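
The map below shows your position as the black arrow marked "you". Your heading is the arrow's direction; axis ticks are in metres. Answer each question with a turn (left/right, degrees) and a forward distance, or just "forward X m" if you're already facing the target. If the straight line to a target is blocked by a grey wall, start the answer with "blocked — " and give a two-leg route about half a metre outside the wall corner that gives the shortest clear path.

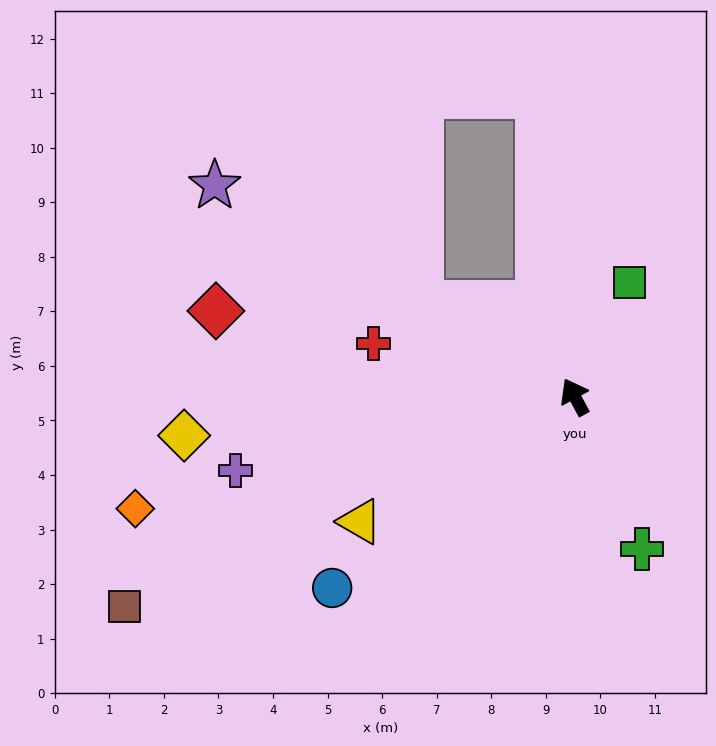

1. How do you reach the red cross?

turn left 47°, forward 3.8 m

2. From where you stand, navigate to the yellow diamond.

turn left 67°, forward 7.2 m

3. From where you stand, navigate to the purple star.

turn left 31°, forward 7.7 m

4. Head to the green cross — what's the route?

turn left 175°, forward 3.1 m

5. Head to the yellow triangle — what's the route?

turn left 92°, forward 4.6 m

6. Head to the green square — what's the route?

turn right 54°, forward 2.3 m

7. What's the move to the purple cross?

turn left 74°, forward 6.4 m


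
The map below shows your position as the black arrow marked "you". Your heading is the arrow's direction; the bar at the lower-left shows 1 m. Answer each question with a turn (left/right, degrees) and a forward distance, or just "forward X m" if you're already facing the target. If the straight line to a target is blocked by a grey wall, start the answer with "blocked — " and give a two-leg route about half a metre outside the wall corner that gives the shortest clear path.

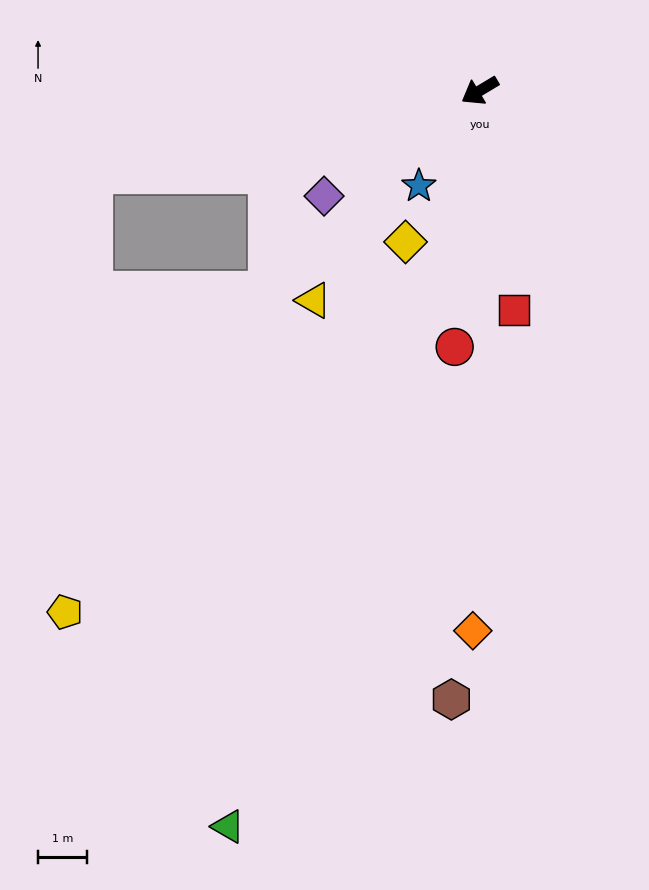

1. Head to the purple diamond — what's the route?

turn left 3°, forward 3.9 m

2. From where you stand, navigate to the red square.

turn left 68°, forward 4.6 m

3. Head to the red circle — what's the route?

turn left 53°, forward 5.3 m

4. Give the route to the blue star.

turn left 26°, forward 2.3 m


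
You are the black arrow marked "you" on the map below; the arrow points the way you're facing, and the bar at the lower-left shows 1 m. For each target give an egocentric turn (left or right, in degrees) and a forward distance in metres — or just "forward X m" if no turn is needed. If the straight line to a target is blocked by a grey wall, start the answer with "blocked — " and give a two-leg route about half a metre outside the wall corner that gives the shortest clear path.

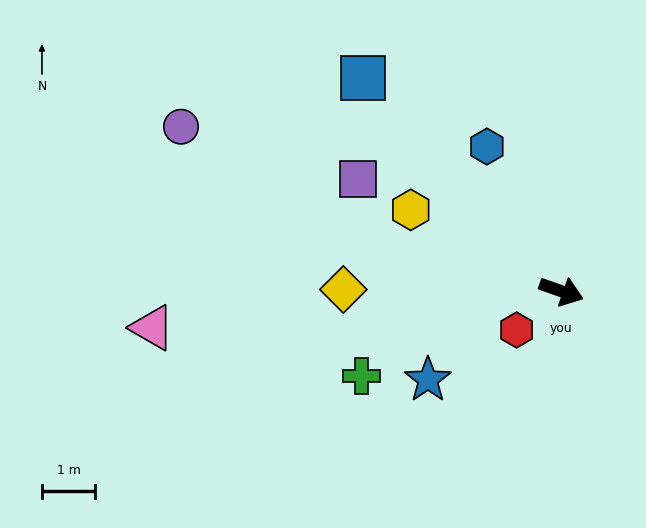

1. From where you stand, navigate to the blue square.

turn left 152°, forward 5.4 m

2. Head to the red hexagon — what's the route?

turn right 120°, forward 1.1 m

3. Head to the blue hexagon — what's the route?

turn left 137°, forward 3.0 m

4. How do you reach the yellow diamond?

turn right 161°, forward 4.1 m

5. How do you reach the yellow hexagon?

turn left 171°, forward 3.2 m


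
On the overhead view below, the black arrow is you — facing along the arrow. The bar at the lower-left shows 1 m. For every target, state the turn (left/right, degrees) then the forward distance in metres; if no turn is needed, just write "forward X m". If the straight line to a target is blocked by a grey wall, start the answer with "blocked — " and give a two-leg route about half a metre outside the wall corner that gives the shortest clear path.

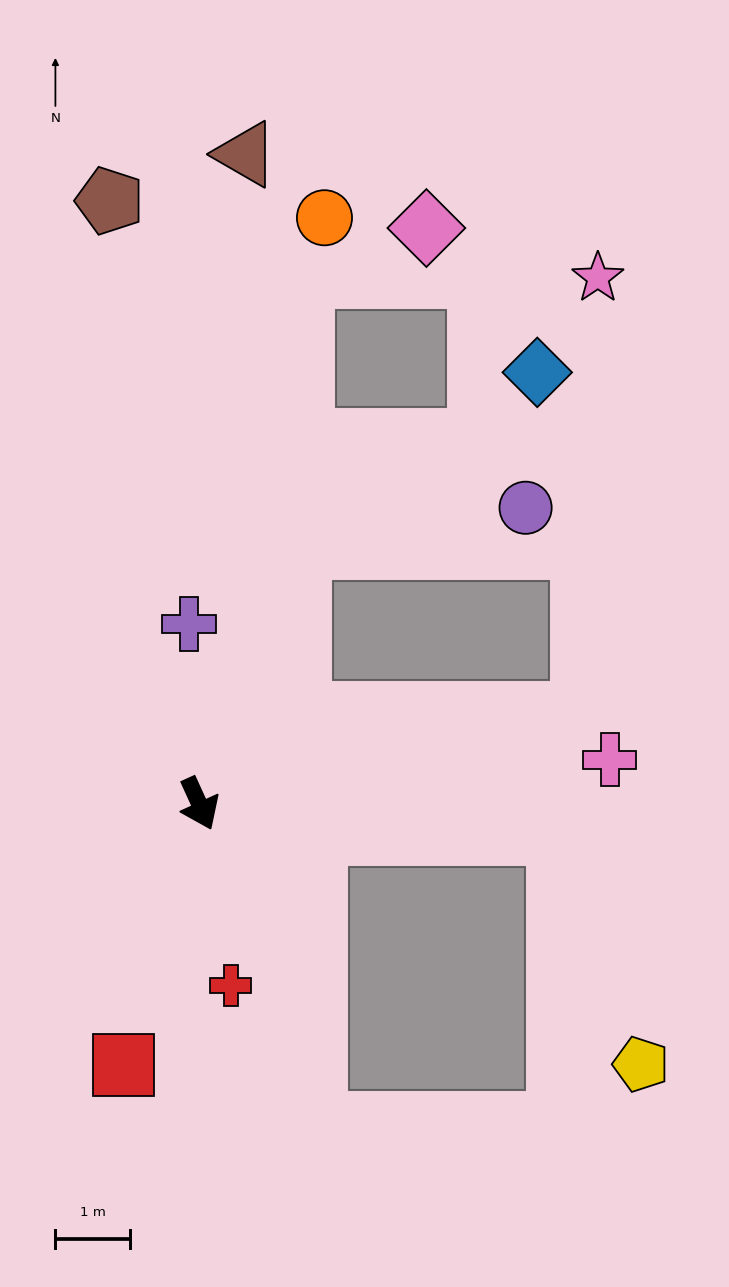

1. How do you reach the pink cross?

turn left 72°, forward 5.5 m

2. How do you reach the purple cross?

turn left 159°, forward 2.4 m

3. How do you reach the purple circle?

blocked — turn left 134°, forward 3.7 m, then turn right 58°, forward 3.1 m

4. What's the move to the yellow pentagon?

blocked — turn left 61°, forward 4.8 m, then turn right 66°, forward 3.3 m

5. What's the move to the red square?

turn right 41°, forward 3.6 m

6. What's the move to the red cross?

turn right 15°, forward 2.5 m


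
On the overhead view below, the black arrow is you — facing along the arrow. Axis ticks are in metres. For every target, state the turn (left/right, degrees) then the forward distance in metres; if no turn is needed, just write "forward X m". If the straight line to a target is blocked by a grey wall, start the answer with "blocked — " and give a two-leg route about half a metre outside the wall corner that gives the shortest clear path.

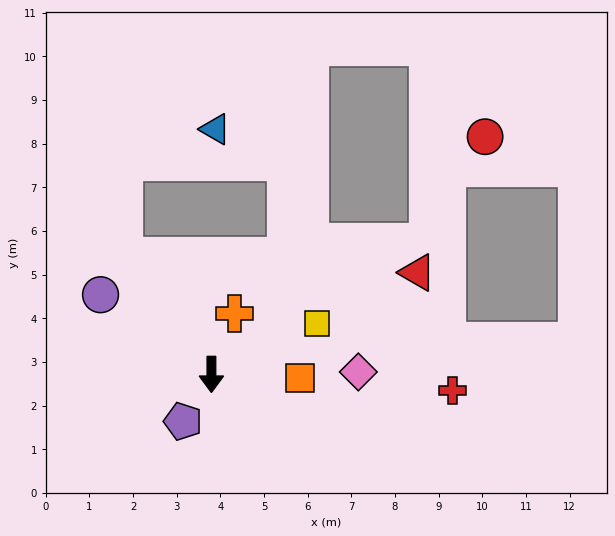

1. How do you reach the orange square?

turn left 88°, forward 2.0 m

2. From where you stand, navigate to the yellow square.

turn left 116°, forward 2.7 m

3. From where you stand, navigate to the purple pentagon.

turn right 31°, forward 1.3 m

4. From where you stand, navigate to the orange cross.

turn left 159°, forward 1.5 m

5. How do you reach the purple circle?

turn right 126°, forward 3.1 m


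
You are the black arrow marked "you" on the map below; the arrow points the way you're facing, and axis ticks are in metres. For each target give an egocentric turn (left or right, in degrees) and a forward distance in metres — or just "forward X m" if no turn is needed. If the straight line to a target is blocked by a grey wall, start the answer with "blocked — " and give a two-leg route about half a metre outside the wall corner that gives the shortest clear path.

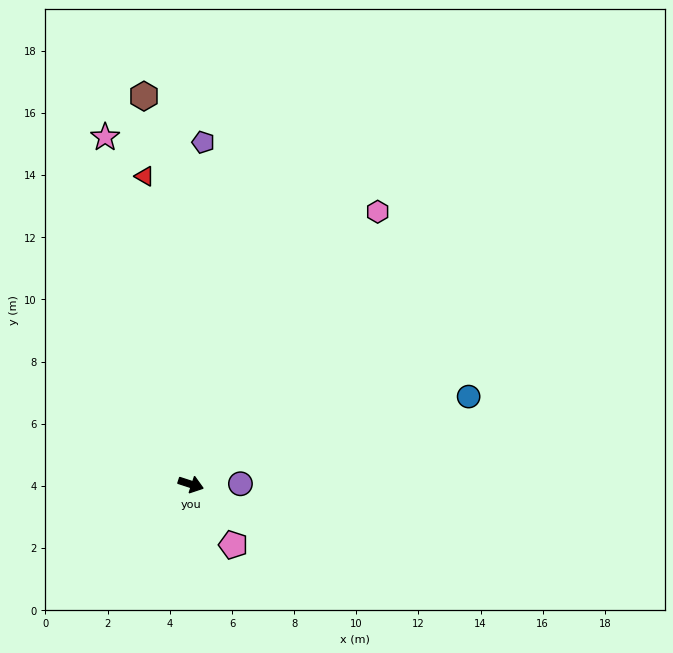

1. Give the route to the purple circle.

turn left 19°, forward 1.6 m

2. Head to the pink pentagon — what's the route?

turn right 37°, forward 2.4 m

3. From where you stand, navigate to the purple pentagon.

turn left 106°, forward 11.0 m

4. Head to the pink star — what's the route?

turn left 122°, forward 11.5 m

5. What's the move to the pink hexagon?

turn left 74°, forward 10.6 m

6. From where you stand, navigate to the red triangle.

turn left 117°, forward 10.0 m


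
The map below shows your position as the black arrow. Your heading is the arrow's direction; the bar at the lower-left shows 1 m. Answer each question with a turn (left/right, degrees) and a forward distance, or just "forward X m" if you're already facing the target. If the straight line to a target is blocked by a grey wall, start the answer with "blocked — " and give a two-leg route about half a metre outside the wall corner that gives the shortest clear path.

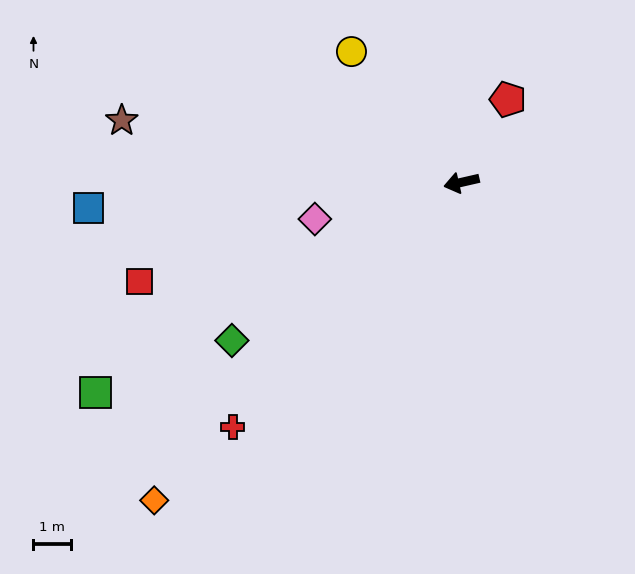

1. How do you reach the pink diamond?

forward 4.0 m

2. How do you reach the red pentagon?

turn right 132°, forward 2.5 m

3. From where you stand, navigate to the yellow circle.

turn right 63°, forward 4.5 m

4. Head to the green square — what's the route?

turn left 17°, forward 11.2 m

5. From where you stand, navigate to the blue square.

turn right 9°, forward 9.9 m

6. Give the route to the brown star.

turn right 23°, forward 9.1 m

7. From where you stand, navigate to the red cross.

turn left 34°, forward 8.8 m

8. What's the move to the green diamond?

turn left 22°, forward 7.4 m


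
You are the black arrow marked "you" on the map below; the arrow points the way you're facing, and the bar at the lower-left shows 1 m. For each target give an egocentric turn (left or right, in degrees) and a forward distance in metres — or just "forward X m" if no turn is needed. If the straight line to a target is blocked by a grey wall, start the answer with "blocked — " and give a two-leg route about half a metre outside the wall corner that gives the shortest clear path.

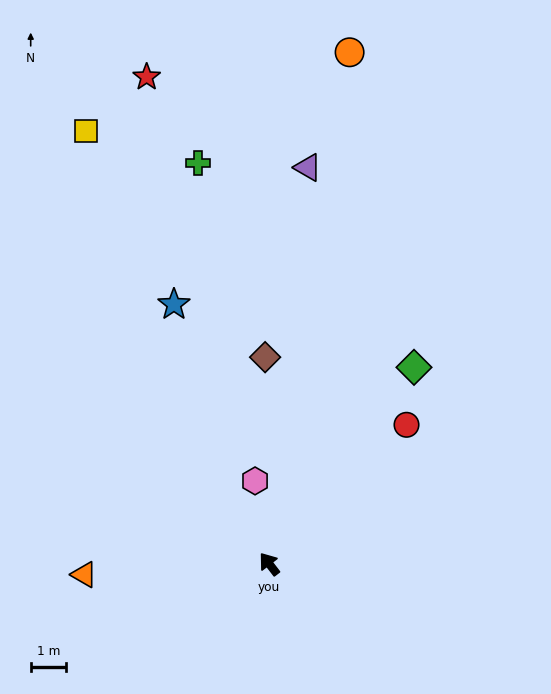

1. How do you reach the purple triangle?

turn right 43°, forward 11.4 m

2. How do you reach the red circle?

turn right 82°, forward 5.6 m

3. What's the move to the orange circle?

turn right 47°, forward 14.8 m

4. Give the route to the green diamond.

turn right 74°, forward 7.0 m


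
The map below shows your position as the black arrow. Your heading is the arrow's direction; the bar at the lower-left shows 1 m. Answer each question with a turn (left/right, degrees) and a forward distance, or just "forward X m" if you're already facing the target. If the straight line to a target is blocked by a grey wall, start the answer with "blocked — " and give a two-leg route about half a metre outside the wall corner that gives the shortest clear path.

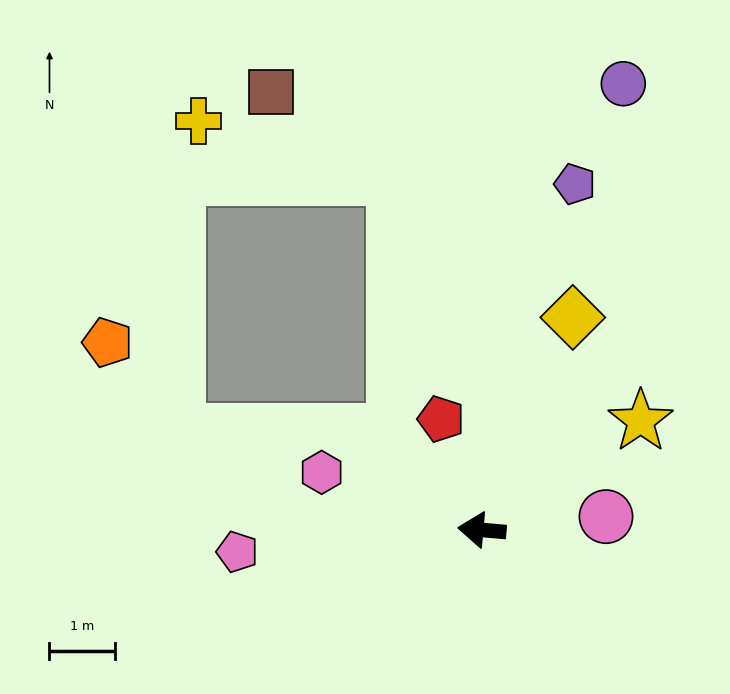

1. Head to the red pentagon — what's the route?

turn right 65°, forward 1.8 m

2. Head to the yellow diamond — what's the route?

turn right 108°, forward 3.5 m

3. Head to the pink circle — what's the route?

turn right 169°, forward 1.9 m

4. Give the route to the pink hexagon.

turn right 15°, forward 2.6 m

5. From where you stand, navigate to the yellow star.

turn right 140°, forward 2.9 m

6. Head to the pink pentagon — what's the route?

turn left 10°, forward 3.7 m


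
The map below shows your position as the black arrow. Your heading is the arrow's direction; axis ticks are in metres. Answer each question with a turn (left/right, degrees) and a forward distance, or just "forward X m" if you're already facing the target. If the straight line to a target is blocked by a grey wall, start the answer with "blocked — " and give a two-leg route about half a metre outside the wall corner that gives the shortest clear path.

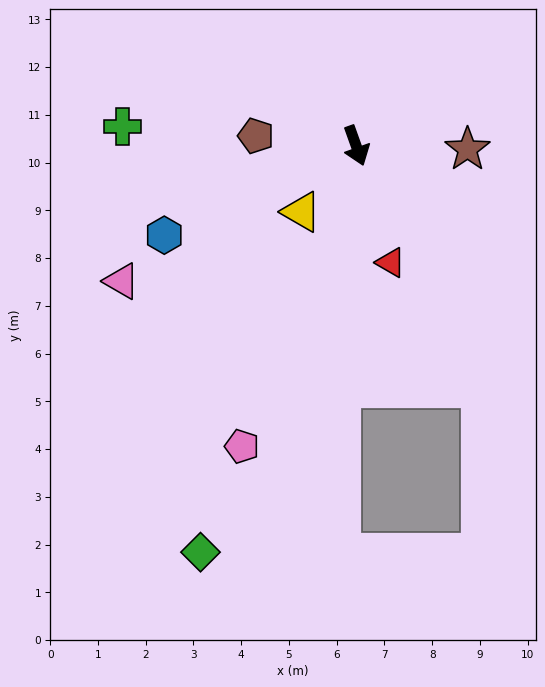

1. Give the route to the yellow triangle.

turn right 59°, forward 1.8 m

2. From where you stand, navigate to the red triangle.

turn right 3°, forward 2.6 m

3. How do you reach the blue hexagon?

turn right 85°, forward 4.4 m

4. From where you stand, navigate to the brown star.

turn left 69°, forward 2.3 m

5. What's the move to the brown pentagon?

turn right 115°, forward 2.1 m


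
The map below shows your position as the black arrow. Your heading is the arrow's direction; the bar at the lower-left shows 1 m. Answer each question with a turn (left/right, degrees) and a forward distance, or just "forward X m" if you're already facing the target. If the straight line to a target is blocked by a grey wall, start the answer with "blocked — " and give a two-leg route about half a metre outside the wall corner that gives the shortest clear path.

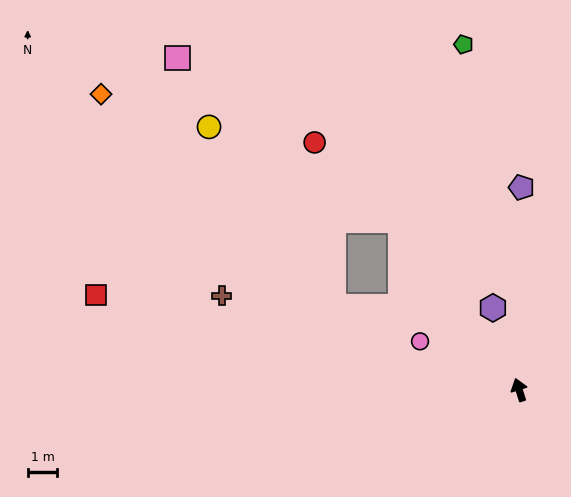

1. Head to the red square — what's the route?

turn left 60°, forward 14.6 m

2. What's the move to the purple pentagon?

turn right 18°, forward 6.8 m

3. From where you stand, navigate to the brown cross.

turn left 55°, forward 10.5 m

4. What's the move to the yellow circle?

blocked — turn left 18°, forward 7.0 m, then turn left 28°, forward 7.2 m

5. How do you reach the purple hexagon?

forward 2.9 m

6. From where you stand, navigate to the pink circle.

turn left 46°, forward 3.7 m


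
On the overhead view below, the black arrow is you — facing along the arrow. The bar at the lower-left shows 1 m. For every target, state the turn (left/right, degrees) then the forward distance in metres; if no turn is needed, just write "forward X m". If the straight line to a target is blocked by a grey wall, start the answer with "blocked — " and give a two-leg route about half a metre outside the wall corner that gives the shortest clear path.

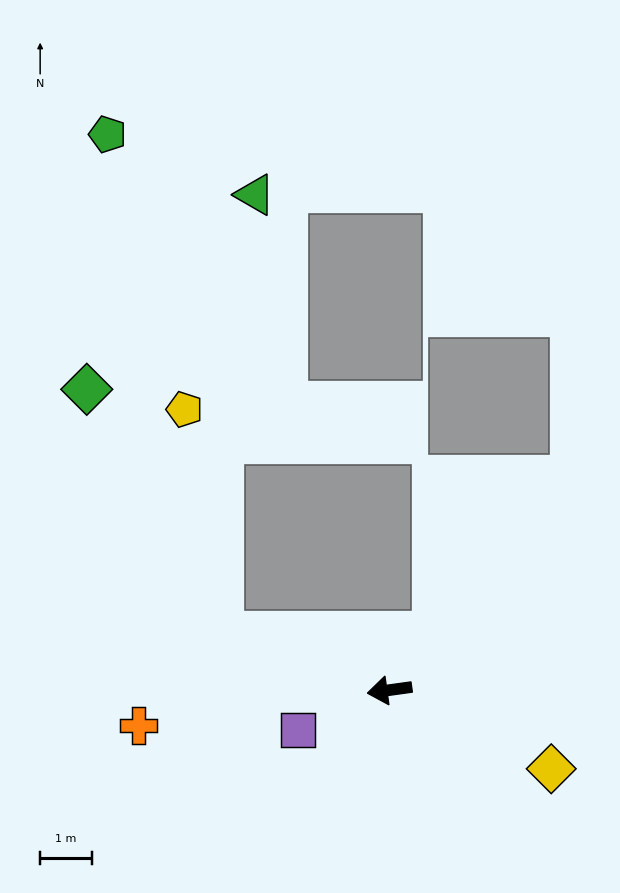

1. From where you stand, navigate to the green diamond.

blocked — turn right 27°, forward 3.4 m, then turn right 42°, forward 5.4 m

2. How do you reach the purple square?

turn left 16°, forward 1.9 m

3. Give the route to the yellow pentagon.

blocked — turn right 27°, forward 3.4 m, then turn right 61°, forward 4.4 m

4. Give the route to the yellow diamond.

turn left 146°, forward 3.5 m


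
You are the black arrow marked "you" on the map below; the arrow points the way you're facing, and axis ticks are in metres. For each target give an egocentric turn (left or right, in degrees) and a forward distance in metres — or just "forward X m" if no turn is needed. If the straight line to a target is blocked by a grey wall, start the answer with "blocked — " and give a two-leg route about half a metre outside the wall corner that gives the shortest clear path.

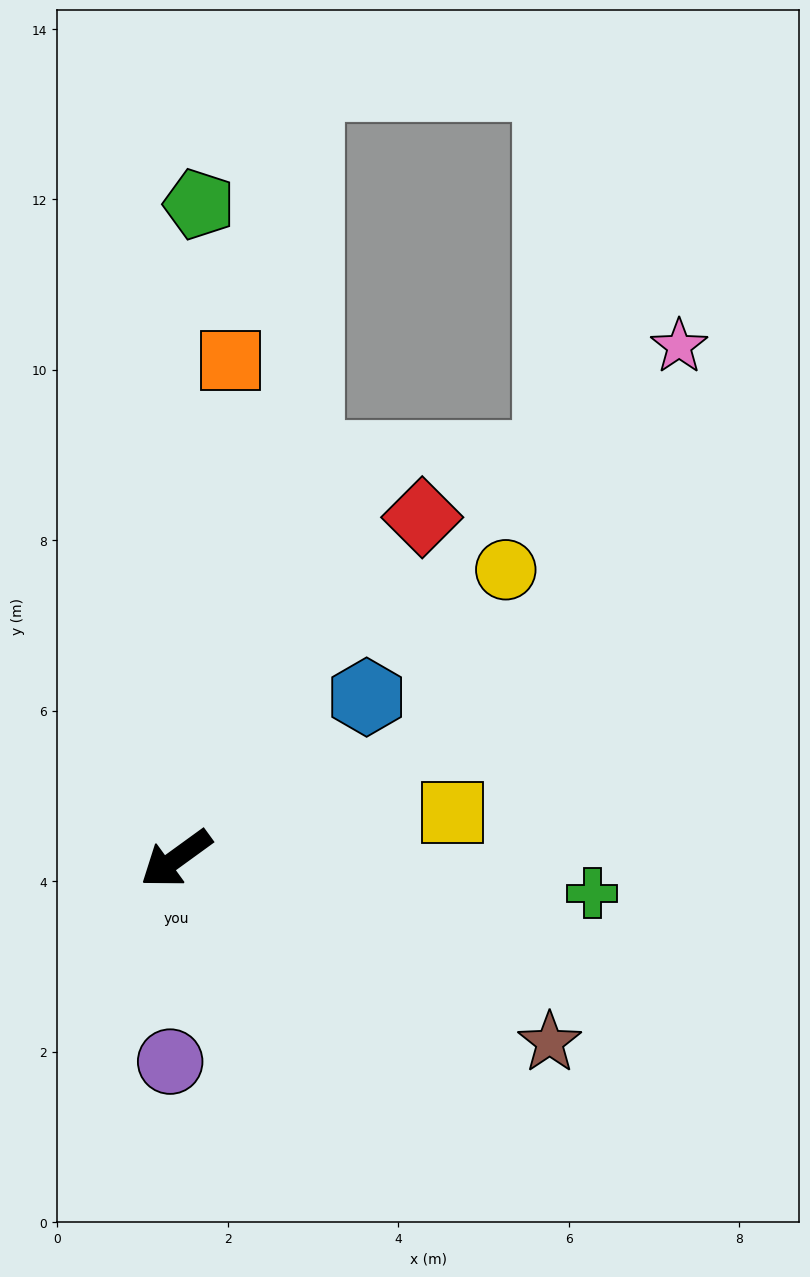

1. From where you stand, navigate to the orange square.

turn right 132°, forward 5.9 m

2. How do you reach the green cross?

turn left 139°, forward 4.9 m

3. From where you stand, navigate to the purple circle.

turn left 52°, forward 2.4 m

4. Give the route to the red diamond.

turn right 162°, forward 4.9 m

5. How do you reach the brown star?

turn left 118°, forward 4.9 m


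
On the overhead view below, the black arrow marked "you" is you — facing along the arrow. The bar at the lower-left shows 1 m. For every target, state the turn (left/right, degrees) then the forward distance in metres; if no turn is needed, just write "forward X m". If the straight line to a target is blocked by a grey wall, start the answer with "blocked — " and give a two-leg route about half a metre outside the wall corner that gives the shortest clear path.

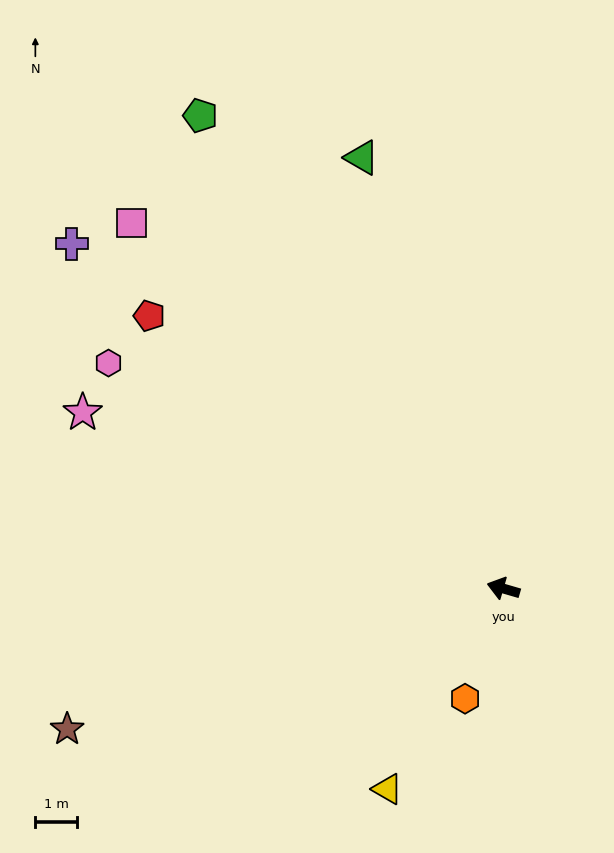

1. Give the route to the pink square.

turn right 28°, forward 12.5 m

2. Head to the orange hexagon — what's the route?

turn left 87°, forward 2.8 m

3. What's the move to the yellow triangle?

turn left 76°, forward 5.5 m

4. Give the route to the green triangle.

turn right 56°, forward 10.9 m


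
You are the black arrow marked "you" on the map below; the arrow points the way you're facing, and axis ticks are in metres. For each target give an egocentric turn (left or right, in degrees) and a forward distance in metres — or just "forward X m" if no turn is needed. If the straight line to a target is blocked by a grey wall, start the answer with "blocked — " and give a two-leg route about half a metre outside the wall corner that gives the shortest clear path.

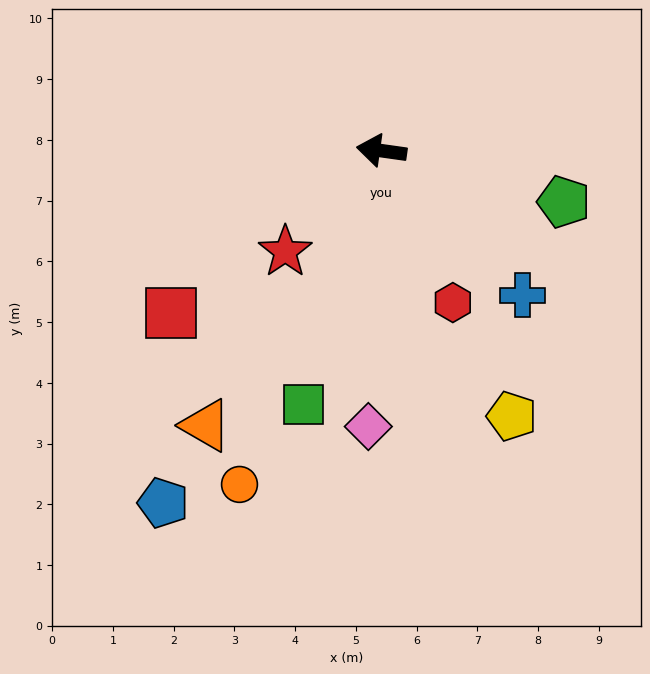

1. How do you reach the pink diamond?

turn left 95°, forward 4.5 m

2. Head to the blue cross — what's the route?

turn left 142°, forward 3.3 m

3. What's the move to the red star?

turn left 54°, forward 2.3 m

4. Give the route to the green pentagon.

turn left 172°, forward 3.1 m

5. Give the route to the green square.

turn left 81°, forward 4.4 m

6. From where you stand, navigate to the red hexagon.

turn left 123°, forward 2.8 m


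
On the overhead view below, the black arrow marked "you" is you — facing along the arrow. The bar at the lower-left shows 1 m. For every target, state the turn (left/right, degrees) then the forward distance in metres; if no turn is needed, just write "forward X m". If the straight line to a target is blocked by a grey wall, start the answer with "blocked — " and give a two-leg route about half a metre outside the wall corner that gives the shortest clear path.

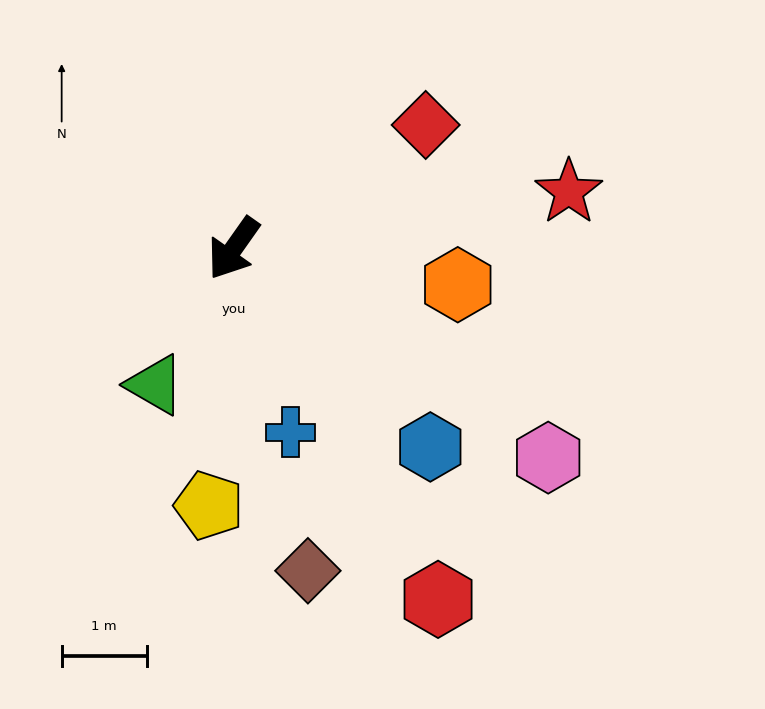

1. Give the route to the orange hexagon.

turn left 116°, forward 2.7 m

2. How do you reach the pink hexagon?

turn left 92°, forward 4.4 m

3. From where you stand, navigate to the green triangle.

turn left 5°, forward 1.8 m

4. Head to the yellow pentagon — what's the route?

turn left 30°, forward 3.0 m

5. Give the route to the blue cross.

turn left 52°, forward 2.3 m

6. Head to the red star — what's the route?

turn left 135°, forward 4.0 m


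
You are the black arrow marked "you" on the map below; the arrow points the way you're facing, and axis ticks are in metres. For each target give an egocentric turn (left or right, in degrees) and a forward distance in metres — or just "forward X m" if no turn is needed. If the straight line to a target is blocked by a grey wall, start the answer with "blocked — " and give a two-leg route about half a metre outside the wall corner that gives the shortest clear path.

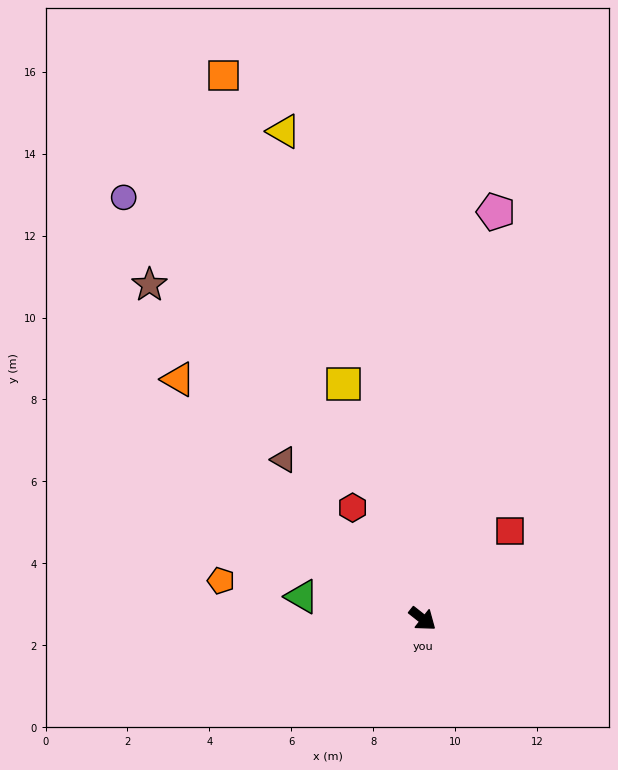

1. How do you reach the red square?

turn left 83°, forward 3.0 m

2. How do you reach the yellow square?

turn left 147°, forward 6.0 m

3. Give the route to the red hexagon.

turn left 160°, forward 3.2 m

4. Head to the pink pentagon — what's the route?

turn left 118°, forward 10.1 m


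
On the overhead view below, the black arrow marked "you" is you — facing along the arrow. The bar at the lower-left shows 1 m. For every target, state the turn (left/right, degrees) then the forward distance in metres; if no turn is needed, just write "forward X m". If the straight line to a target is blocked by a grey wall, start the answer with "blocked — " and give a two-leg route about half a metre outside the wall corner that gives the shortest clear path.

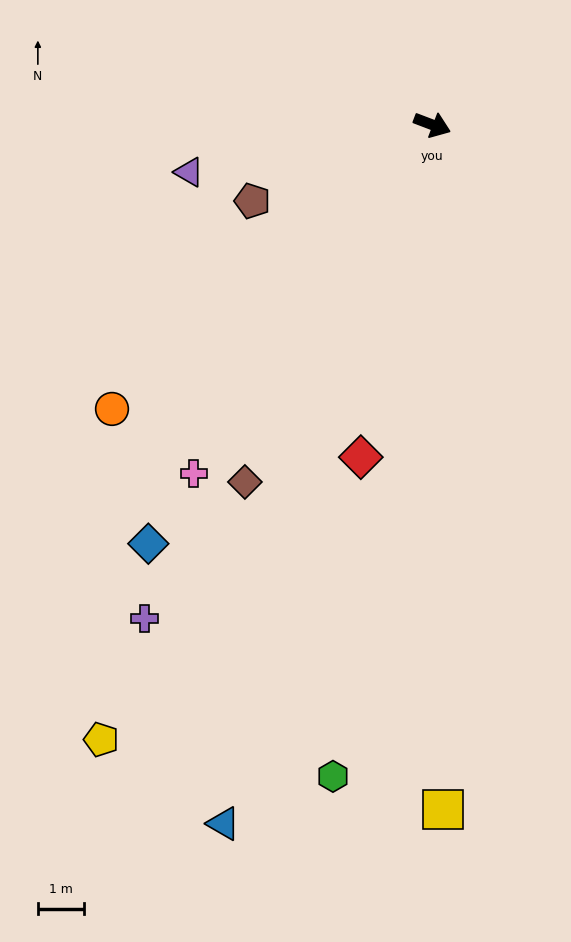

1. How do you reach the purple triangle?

turn right 148°, forward 5.3 m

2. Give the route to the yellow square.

turn right 68°, forward 14.7 m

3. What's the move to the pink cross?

turn right 104°, forward 9.1 m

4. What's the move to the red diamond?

turn right 81°, forward 7.3 m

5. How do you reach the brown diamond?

turn right 97°, forward 8.6 m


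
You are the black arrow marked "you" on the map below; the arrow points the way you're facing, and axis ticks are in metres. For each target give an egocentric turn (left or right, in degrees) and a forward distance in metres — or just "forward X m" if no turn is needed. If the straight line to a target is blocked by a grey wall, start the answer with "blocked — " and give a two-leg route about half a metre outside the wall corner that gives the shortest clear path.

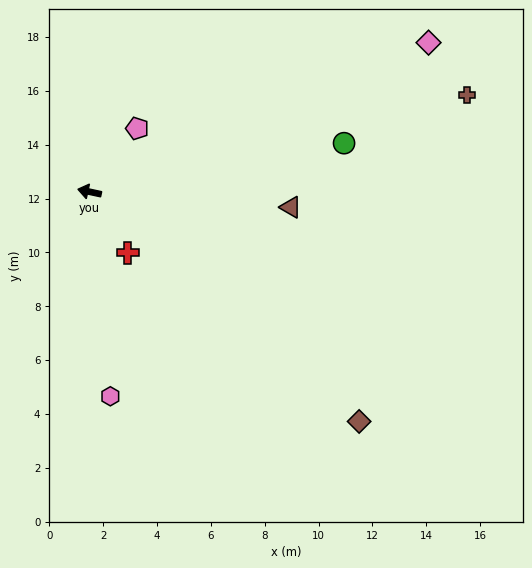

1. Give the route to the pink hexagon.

turn left 108°, forward 7.6 m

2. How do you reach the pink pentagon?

turn right 115°, forward 2.9 m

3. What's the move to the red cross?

turn left 134°, forward 2.7 m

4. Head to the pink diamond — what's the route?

turn right 144°, forward 13.8 m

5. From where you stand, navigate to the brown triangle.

turn right 172°, forward 7.5 m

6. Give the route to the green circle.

turn right 157°, forward 9.6 m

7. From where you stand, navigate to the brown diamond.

turn left 152°, forward 13.2 m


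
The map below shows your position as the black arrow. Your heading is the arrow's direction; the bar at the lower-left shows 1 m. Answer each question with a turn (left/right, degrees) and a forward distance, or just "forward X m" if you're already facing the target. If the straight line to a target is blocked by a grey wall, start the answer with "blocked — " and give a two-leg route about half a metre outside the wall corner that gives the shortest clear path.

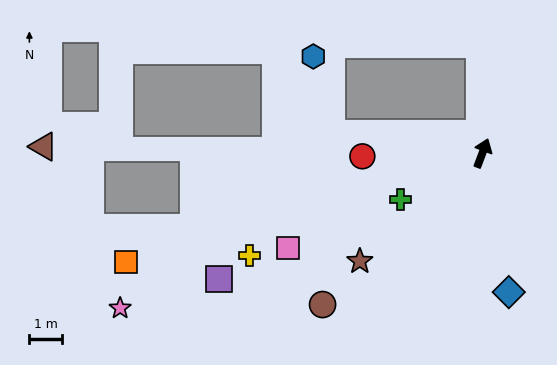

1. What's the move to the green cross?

turn left 140°, forward 2.9 m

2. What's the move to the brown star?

turn left 152°, forward 5.0 m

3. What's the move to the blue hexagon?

blocked — turn left 103°, forward 4.7 m, then turn right 69°, forward 2.5 m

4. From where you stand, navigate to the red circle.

turn left 112°, forward 3.7 m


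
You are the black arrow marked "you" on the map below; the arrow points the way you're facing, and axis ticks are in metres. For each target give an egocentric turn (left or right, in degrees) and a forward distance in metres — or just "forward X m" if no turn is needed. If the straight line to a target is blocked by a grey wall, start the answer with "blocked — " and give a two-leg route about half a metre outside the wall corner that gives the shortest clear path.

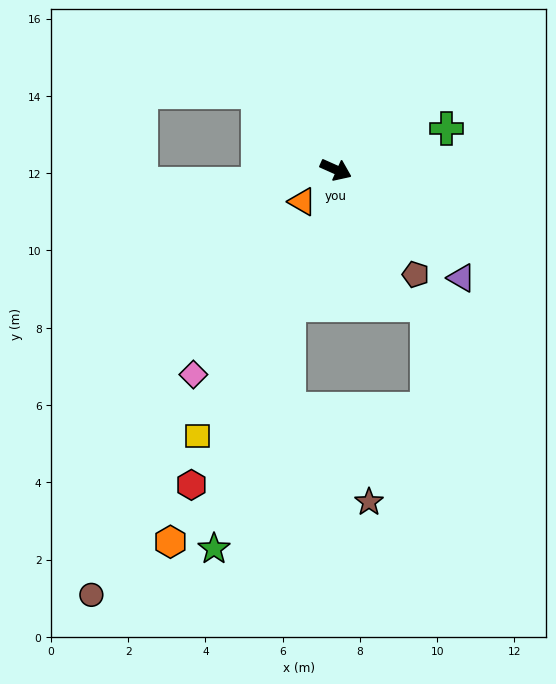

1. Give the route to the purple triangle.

turn right 17°, forward 4.3 m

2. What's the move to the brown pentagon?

turn right 29°, forward 3.4 m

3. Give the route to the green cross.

turn left 45°, forward 3.1 m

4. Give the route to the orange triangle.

turn right 113°, forward 1.2 m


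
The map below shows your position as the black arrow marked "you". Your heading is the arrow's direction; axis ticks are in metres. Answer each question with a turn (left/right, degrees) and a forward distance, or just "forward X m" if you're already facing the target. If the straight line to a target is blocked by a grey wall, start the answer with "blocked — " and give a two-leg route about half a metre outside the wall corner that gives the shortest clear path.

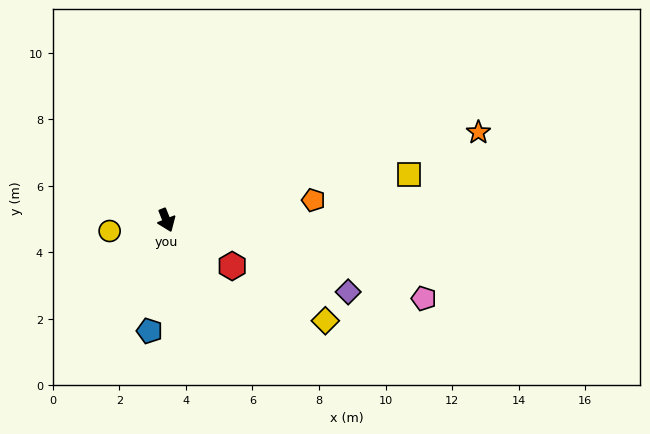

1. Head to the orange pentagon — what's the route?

turn left 76°, forward 4.5 m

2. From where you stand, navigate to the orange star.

turn left 84°, forward 9.7 m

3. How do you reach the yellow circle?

turn right 101°, forward 1.7 m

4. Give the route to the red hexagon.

turn left 33°, forward 2.4 m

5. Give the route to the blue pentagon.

turn right 31°, forward 3.4 m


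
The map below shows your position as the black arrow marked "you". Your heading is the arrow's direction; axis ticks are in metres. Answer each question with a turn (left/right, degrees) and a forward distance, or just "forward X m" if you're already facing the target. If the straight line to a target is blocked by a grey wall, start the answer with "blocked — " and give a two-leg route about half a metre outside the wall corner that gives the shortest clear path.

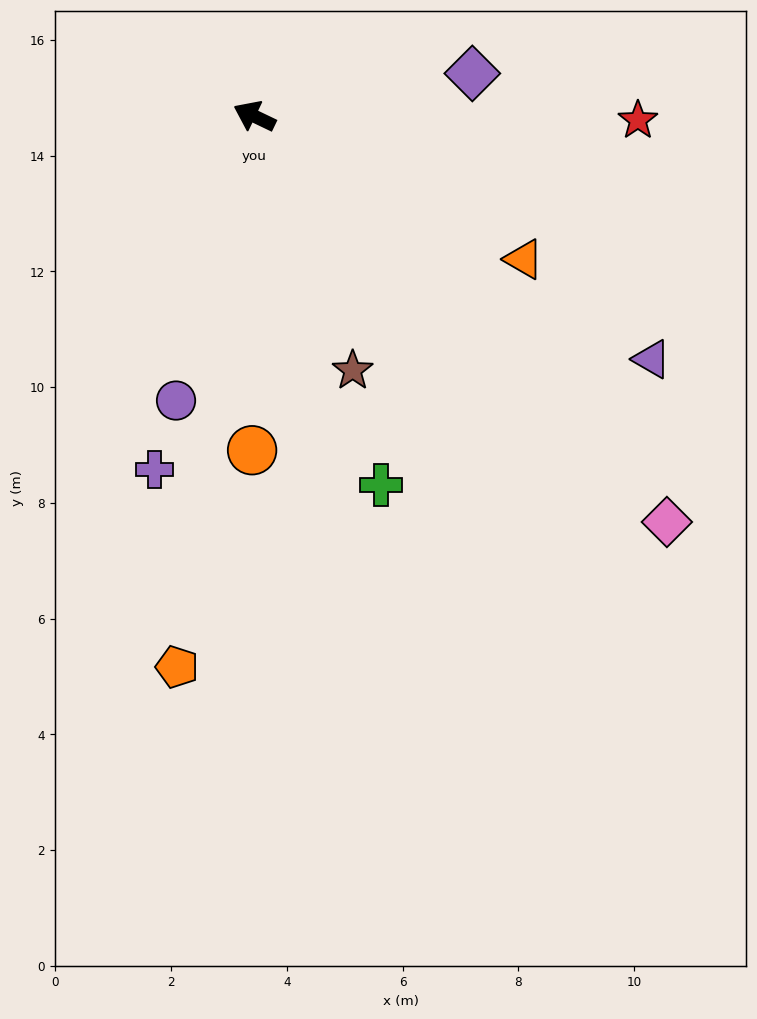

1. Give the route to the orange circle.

turn left 115°, forward 5.8 m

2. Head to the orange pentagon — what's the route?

turn left 108°, forward 9.6 m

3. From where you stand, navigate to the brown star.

turn left 137°, forward 4.7 m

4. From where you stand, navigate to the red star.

turn right 155°, forward 6.6 m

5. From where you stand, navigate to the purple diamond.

turn right 143°, forward 3.8 m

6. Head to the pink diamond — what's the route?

turn left 161°, forward 10.0 m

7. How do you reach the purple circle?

turn left 100°, forward 5.1 m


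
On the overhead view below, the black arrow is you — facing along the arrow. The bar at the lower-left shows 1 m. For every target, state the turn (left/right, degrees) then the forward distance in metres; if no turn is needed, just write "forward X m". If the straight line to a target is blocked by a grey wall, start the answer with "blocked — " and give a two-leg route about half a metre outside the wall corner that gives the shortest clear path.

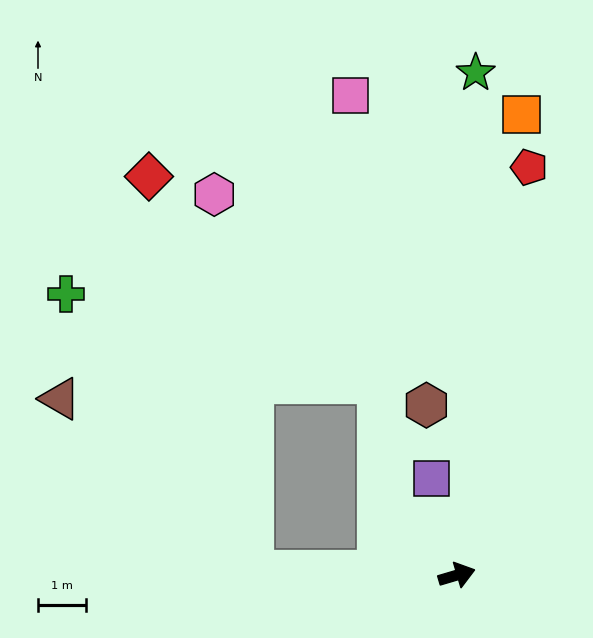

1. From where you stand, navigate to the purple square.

turn left 88°, forward 2.1 m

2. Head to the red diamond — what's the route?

blocked — turn left 162°, forward 4.2 m, then turn right 74°, forward 8.5 m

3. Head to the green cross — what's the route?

blocked — turn left 162°, forward 4.2 m, then turn right 54°, forward 6.9 m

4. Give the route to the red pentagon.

turn left 63°, forward 8.6 m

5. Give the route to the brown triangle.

blocked — turn left 162°, forward 4.2 m, then turn right 40°, forward 5.4 m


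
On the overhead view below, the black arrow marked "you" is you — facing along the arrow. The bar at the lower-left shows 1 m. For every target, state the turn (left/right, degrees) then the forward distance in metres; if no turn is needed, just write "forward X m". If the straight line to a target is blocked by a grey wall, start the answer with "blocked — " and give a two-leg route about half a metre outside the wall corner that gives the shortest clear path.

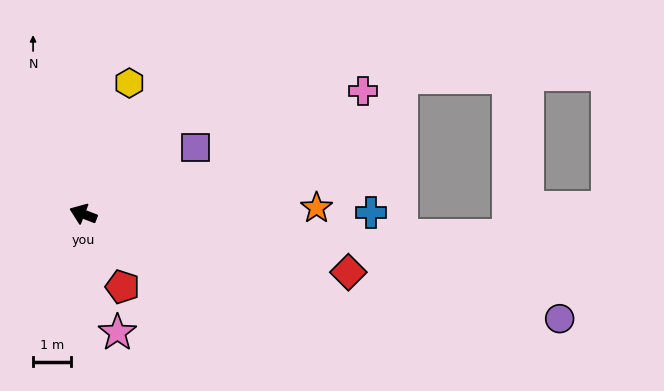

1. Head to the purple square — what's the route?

turn right 128°, forward 3.4 m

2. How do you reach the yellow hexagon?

turn right 88°, forward 3.6 m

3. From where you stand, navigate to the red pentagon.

turn left 139°, forward 2.2 m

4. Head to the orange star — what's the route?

turn right 157°, forward 6.1 m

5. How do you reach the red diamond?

turn right 171°, forward 7.1 m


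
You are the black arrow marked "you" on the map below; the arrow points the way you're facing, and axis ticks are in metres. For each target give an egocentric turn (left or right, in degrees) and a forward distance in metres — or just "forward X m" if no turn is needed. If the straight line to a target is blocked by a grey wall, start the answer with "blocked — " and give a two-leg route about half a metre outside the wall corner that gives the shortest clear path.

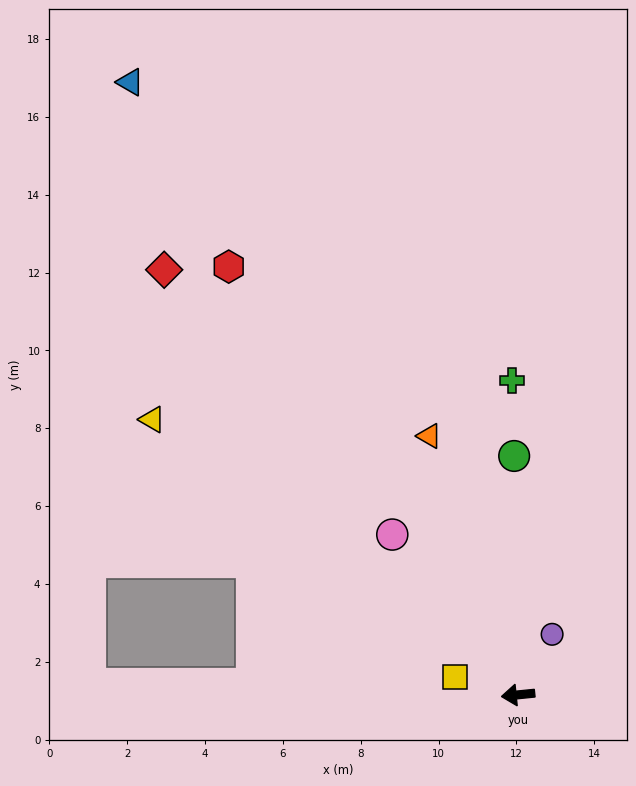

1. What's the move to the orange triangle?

turn right 77°, forward 7.0 m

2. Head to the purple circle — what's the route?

turn right 125°, forward 1.8 m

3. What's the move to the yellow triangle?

turn right 43°, forward 11.8 m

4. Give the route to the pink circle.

turn right 58°, forward 5.2 m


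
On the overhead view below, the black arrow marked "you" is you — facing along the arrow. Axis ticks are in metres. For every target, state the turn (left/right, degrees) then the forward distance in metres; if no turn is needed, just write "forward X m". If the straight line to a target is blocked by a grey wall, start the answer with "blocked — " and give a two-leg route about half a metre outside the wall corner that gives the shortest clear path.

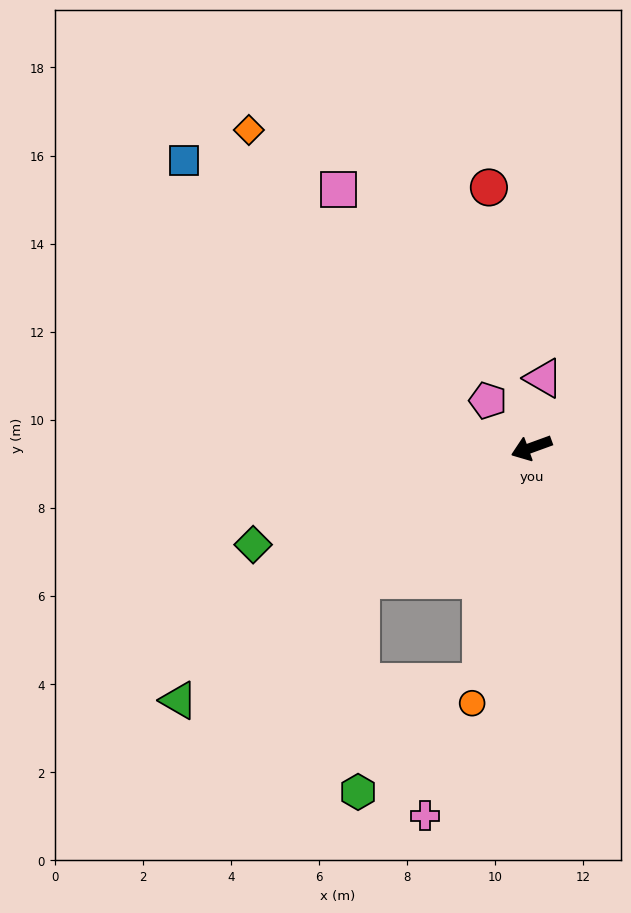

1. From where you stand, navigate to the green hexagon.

blocked — turn left 18°, forward 4.9 m, then turn left 51°, forward 4.8 m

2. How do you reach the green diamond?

forward 6.7 m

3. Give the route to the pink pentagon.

turn right 67°, forward 1.5 m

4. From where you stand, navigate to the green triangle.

turn left 16°, forward 9.9 m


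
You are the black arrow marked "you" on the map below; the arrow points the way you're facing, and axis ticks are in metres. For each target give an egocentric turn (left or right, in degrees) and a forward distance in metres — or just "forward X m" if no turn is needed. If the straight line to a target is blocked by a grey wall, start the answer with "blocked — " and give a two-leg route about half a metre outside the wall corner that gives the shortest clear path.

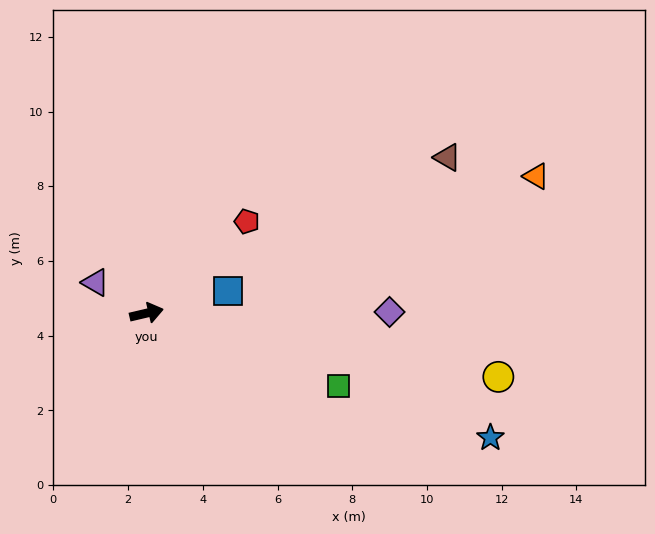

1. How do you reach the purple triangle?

turn left 136°, forward 1.6 m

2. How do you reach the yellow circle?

turn right 23°, forward 9.6 m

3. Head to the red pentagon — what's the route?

turn left 29°, forward 3.6 m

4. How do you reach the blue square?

turn left 2°, forward 2.3 m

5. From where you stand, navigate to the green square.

turn right 34°, forward 5.5 m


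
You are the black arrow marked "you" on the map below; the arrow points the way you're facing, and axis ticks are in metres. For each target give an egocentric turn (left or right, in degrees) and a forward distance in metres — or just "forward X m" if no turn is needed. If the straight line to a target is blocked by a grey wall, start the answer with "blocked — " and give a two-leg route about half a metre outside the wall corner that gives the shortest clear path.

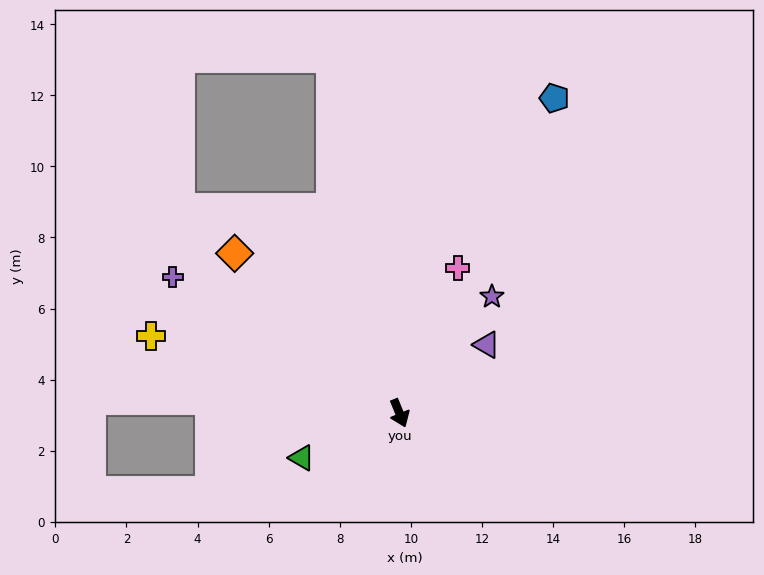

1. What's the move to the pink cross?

turn left 136°, forward 4.4 m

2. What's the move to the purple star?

turn left 119°, forward 4.2 m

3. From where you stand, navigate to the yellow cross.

turn right 129°, forward 7.3 m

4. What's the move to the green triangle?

turn right 88°, forward 3.0 m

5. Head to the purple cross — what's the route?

turn right 143°, forward 7.4 m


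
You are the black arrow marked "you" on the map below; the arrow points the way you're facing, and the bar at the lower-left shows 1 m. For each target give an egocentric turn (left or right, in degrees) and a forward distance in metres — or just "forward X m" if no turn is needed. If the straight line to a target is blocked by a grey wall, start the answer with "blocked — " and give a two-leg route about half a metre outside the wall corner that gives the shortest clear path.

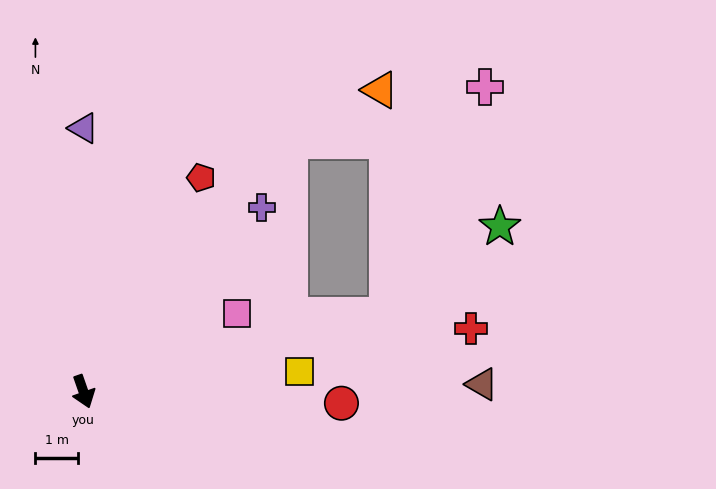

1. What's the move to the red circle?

turn left 68°, forward 6.1 m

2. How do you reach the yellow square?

turn left 76°, forward 5.1 m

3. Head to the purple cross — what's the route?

turn left 117°, forward 6.0 m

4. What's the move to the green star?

blocked — turn left 85°, forward 7.4 m, then turn left 24°, forward 3.4 m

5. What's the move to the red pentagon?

turn left 132°, forward 5.8 m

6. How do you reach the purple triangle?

turn left 161°, forward 6.2 m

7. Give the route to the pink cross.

blocked — turn left 85°, forward 7.4 m, then turn left 52°, forward 5.8 m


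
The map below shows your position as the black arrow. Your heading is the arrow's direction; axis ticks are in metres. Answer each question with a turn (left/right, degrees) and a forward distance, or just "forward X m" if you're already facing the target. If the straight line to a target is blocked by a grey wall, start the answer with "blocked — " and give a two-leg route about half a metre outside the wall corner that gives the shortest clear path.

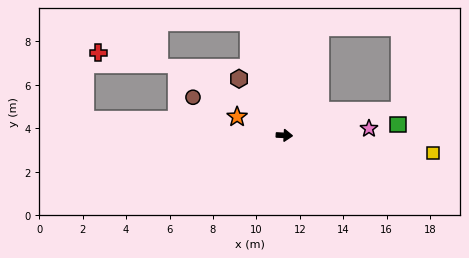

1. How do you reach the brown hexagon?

turn left 132°, forward 3.3 m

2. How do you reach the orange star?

turn left 162°, forward 2.3 m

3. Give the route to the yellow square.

turn right 4°, forward 6.9 m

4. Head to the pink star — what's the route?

turn left 8°, forward 3.9 m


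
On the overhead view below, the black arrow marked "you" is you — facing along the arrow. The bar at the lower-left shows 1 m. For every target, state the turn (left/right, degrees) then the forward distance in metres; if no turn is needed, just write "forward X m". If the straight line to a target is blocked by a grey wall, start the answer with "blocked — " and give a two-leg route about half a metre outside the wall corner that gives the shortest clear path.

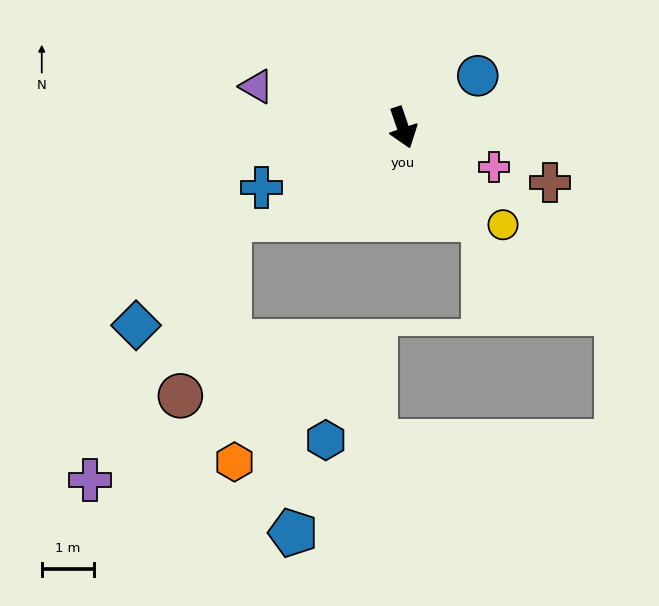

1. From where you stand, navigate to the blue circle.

turn left 106°, forward 1.8 m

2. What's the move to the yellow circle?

turn left 27°, forward 2.7 m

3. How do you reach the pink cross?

turn left 48°, forward 1.9 m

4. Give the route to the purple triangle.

turn right 124°, forward 2.9 m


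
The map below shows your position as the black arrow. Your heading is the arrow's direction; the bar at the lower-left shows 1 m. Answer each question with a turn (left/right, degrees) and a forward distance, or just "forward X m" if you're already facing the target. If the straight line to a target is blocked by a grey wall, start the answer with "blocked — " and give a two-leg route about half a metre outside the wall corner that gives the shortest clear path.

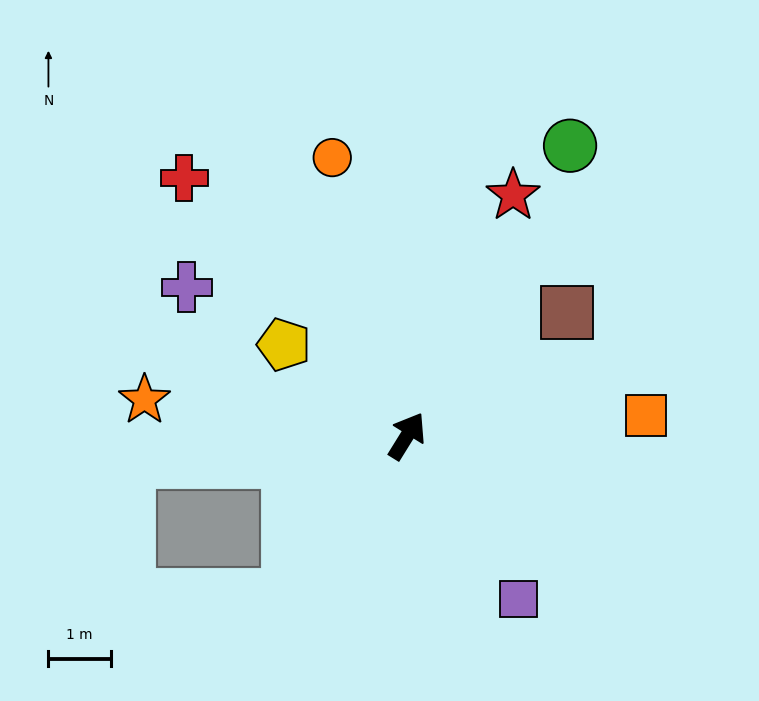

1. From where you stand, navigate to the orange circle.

turn left 47°, forward 4.6 m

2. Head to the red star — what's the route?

turn left 8°, forward 4.2 m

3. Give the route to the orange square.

turn right 53°, forward 3.8 m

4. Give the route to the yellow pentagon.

turn left 85°, forward 2.5 m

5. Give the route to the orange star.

turn left 114°, forward 4.2 m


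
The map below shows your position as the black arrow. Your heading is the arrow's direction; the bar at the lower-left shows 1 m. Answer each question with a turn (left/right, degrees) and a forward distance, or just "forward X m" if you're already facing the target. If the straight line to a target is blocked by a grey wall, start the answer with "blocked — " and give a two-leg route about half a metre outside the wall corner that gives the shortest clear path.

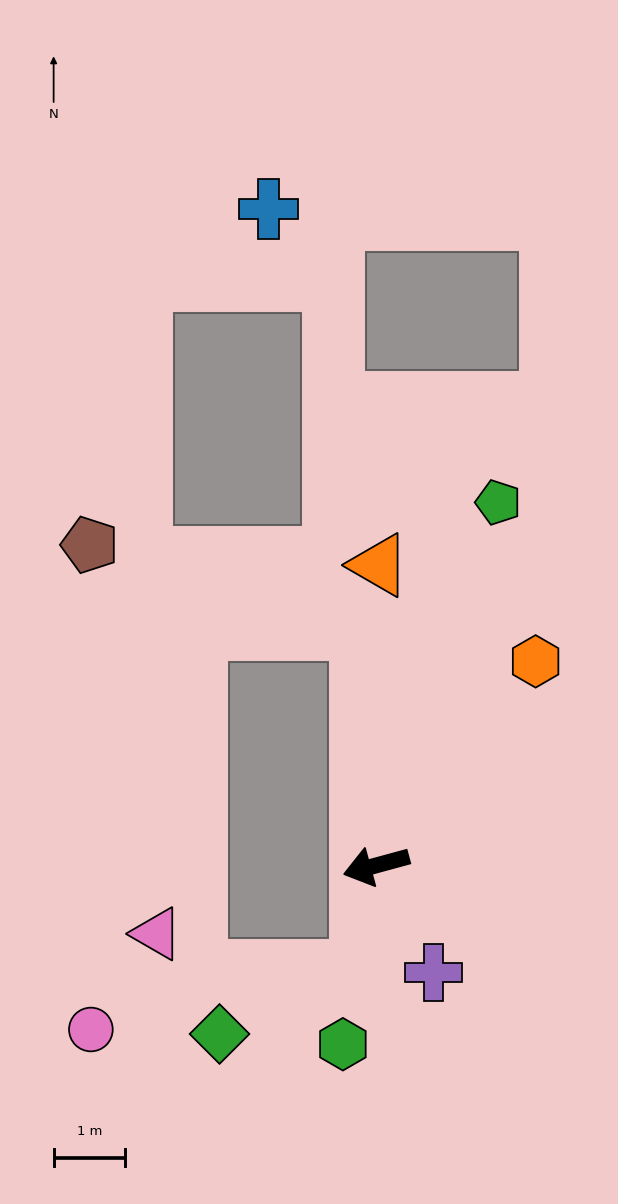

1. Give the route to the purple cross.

turn left 103°, forward 1.7 m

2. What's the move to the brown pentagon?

blocked — turn right 101°, forward 3.3 m, then turn left 68°, forward 3.9 m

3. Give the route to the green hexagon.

turn left 64°, forward 2.5 m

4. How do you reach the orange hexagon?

turn right 143°, forward 3.6 m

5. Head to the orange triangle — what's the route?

turn right 106°, forward 4.2 m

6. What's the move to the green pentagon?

turn right 124°, forward 5.3 m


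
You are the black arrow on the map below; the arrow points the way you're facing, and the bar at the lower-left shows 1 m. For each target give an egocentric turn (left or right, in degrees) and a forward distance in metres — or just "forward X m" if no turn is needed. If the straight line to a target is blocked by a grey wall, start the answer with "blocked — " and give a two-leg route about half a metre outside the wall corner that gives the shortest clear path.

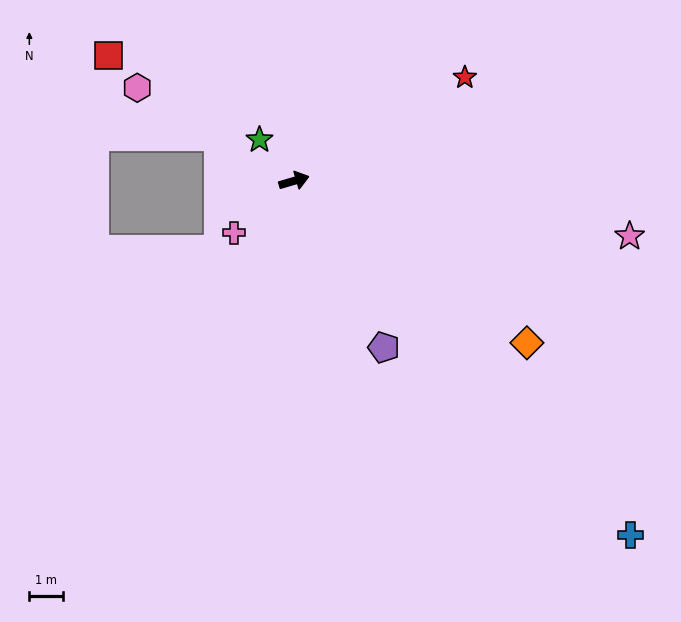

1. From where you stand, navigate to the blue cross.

turn right 63°, forward 14.6 m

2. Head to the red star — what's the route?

turn left 15°, forward 6.0 m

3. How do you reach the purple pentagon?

turn right 78°, forward 5.6 m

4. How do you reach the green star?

turn left 114°, forward 1.6 m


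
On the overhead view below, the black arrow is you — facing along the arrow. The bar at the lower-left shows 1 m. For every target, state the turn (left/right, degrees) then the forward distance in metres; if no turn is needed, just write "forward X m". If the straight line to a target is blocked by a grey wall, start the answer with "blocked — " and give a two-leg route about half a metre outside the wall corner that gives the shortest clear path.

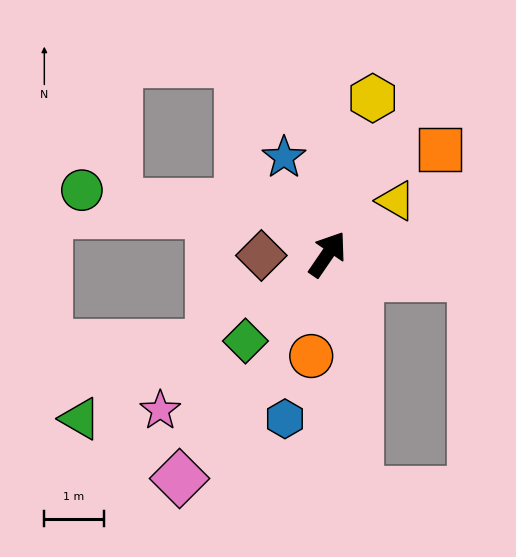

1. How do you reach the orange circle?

turn right 155°, forward 1.7 m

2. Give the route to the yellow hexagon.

turn left 18°, forward 2.7 m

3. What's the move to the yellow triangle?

turn right 18°, forward 1.5 m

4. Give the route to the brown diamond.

turn left 126°, forward 1.1 m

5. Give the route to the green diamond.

turn left 171°, forward 2.0 m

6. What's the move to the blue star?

turn left 59°, forward 1.8 m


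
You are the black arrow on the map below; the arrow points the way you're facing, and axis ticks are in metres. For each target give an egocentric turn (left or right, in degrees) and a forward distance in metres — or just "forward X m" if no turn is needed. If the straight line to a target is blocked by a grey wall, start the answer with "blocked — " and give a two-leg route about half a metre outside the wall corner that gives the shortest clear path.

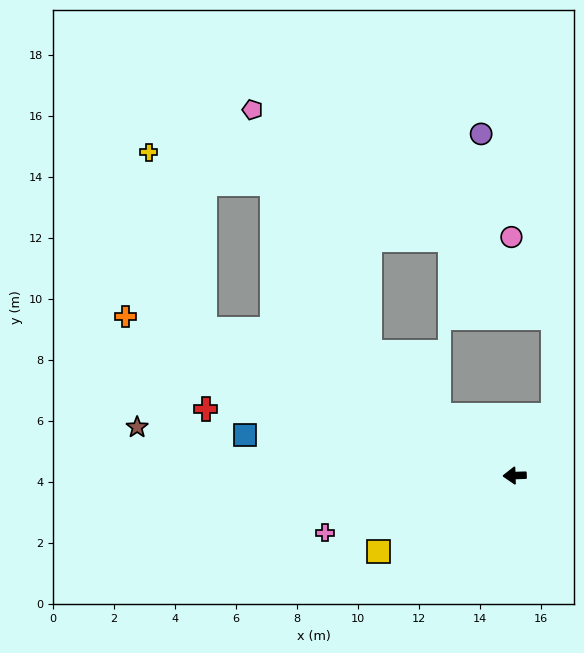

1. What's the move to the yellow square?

turn left 27°, forward 5.1 m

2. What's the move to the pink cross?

turn left 15°, forward 6.5 m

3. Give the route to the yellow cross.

blocked — turn right 27°, forward 11.2 m, then turn right 47°, forward 6.1 m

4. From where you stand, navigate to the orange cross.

turn right 24°, forward 13.8 m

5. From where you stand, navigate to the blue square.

turn right 10°, forward 8.9 m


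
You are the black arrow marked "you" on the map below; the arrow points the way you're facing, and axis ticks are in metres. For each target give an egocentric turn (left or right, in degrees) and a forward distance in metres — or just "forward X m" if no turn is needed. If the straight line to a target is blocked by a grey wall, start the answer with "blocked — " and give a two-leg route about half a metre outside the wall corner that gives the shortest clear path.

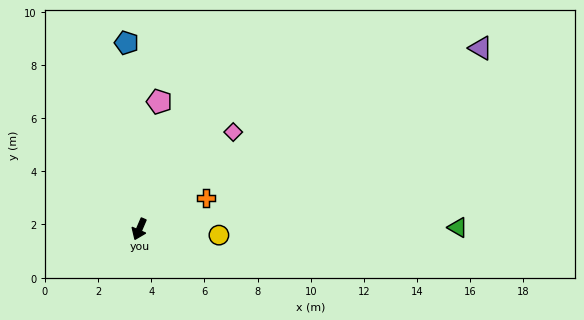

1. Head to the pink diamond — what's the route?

turn left 159°, forward 5.1 m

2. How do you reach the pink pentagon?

turn right 166°, forward 4.9 m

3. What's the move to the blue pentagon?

turn right 153°, forward 7.0 m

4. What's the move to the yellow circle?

turn left 109°, forward 3.0 m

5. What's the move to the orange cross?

turn left 138°, forward 2.8 m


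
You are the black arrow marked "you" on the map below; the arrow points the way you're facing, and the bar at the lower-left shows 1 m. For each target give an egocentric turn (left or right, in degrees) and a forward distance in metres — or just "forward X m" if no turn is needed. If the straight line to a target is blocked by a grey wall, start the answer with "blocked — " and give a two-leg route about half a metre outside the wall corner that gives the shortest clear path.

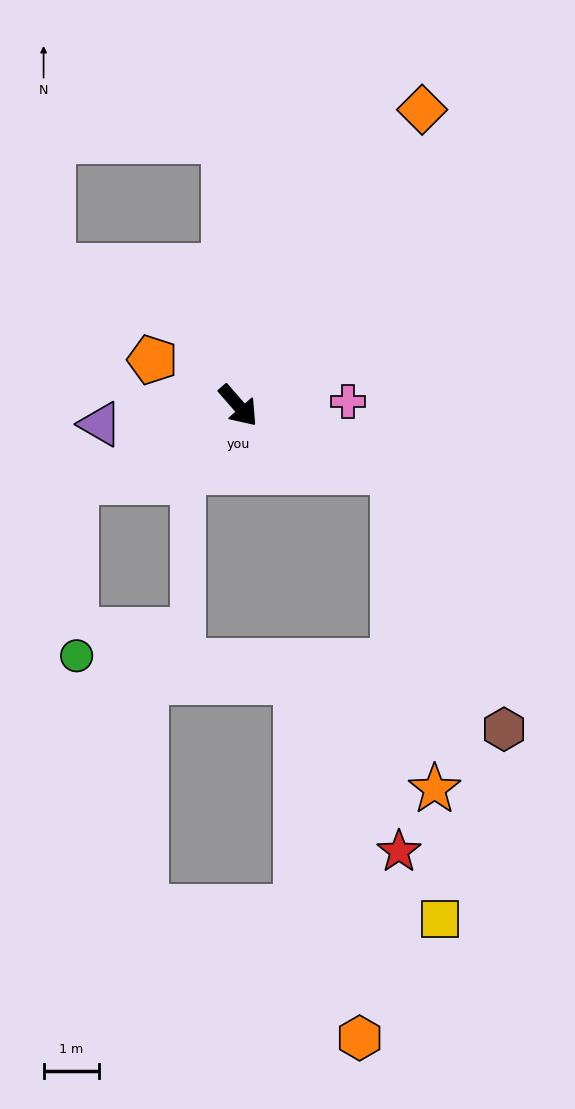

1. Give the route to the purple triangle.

turn right 123°, forward 2.5 m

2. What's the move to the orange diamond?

turn left 107°, forward 6.2 m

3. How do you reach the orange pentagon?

turn right 159°, forward 1.7 m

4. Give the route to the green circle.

blocked — turn right 106°, forward 3.2 m, then turn left 66°, forward 3.1 m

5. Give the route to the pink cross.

turn left 51°, forward 2.0 m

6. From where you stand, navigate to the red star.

blocked — turn left 26°, forward 3.0 m, then turn right 66°, forward 6.8 m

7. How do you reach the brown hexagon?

blocked — turn left 26°, forward 3.0 m, then turn right 44°, forward 5.0 m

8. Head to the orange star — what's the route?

blocked — turn left 26°, forward 3.0 m, then turn right 60°, forward 5.7 m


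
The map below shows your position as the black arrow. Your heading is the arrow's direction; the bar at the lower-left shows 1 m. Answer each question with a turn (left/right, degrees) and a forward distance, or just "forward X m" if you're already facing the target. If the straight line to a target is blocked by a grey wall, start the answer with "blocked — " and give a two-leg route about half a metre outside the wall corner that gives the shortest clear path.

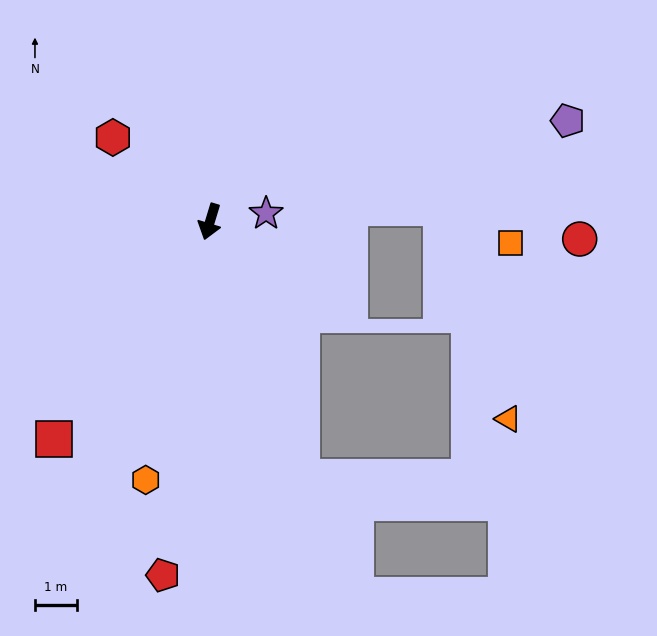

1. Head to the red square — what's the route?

turn right 19°, forward 6.3 m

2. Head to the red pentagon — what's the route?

turn left 9°, forward 8.4 m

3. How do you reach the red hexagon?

turn right 114°, forward 3.0 m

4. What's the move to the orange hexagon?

turn left 3°, forward 6.3 m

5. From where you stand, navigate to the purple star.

turn left 115°, forward 1.3 m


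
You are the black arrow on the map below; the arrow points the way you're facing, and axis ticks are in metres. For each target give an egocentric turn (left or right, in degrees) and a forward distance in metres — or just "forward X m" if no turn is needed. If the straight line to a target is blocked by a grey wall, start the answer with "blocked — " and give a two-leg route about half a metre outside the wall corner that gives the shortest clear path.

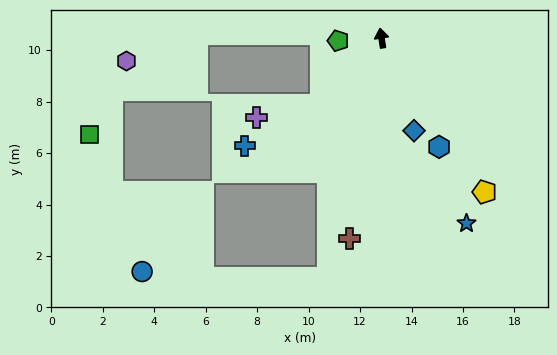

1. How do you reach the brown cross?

turn left 162°, forward 7.9 m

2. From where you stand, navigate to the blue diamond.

turn right 170°, forward 3.8 m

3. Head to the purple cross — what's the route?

blocked — turn left 128°, forward 3.5 m, then turn right 35°, forward 2.5 m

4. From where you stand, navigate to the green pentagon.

turn left 85°, forward 1.7 m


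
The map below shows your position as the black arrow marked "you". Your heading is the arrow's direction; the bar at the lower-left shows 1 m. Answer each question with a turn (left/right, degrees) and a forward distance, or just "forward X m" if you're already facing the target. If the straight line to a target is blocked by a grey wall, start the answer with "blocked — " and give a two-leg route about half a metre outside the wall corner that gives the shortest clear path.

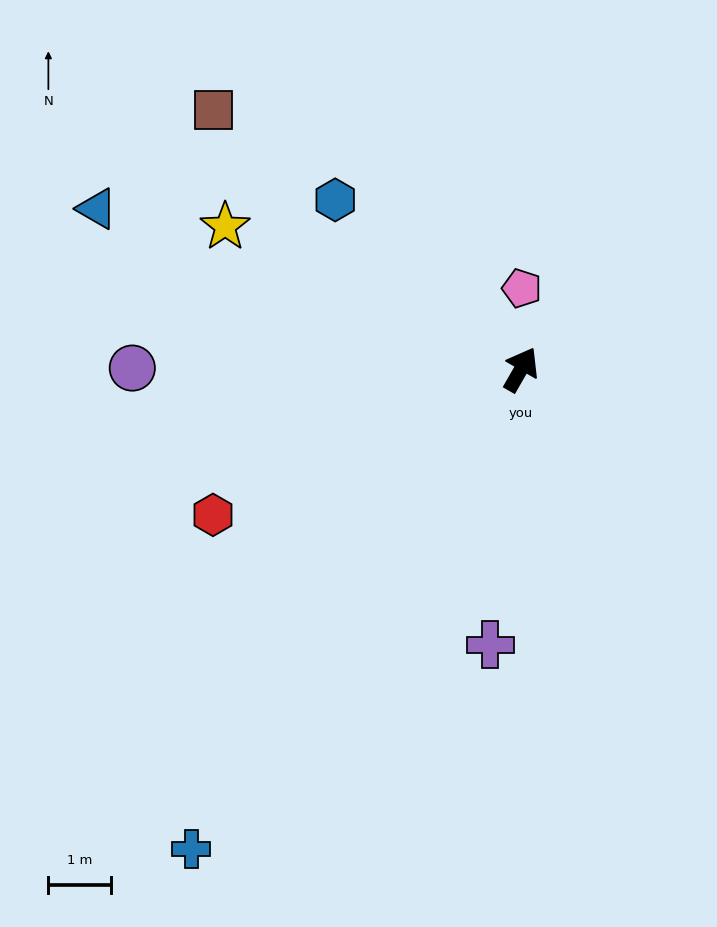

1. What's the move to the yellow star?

turn left 94°, forward 5.2 m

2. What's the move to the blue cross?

turn left 175°, forward 9.2 m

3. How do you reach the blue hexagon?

turn left 77°, forward 4.0 m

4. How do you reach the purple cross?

turn right 157°, forward 4.4 m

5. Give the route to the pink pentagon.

turn left 29°, forward 1.3 m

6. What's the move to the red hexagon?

turn left 145°, forward 5.4 m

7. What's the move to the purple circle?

turn left 120°, forward 6.2 m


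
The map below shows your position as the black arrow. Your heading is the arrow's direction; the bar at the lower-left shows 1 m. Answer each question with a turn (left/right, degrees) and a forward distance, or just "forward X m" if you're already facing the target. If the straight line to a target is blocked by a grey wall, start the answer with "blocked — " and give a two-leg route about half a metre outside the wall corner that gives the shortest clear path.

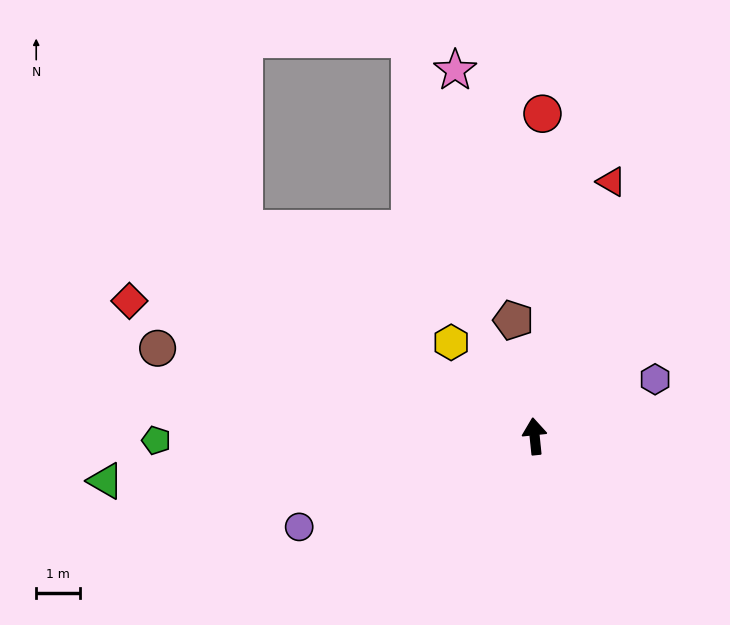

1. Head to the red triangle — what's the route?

turn right 23°, forward 6.1 m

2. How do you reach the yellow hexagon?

turn left 36°, forward 2.9 m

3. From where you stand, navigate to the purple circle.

turn left 105°, forward 5.8 m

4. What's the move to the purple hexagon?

turn right 71°, forward 3.0 m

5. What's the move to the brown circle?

turn left 71°, forward 8.8 m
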